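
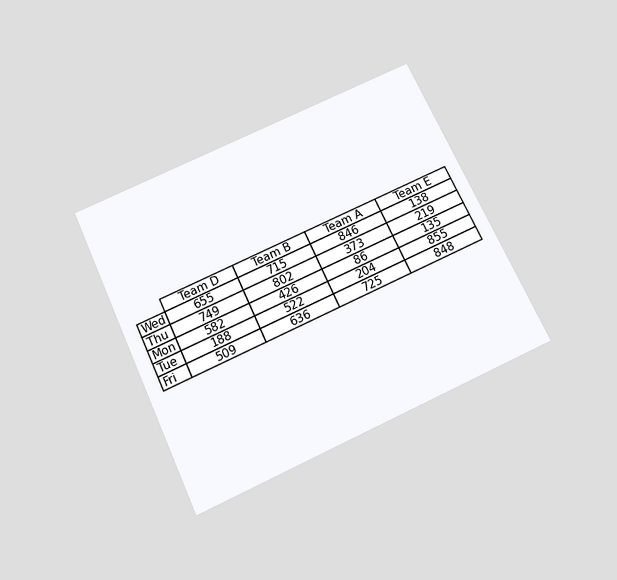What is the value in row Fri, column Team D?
The chart is tilted about 25° counter-clockwise and viewed slightly from below. The (Fri, Team D) cell reads 509.

509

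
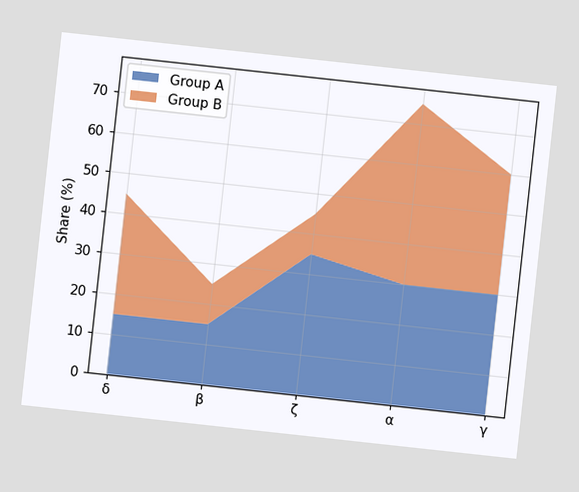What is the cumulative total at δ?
45%

The chart is tilted about 6° clockwise. The stacked total at δ reaches 45%.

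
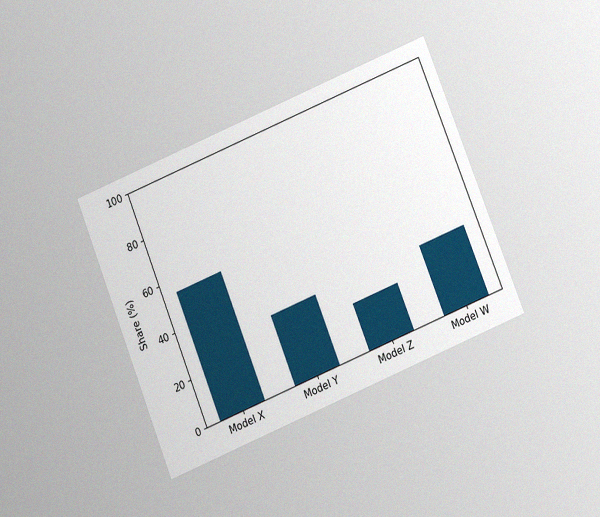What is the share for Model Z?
20%

The chart is tilted about 22° counter-clockwise and viewed at a slight angle, with some photo noise. Reading along the chart's y-axis, the Model Z bar reaches 20%.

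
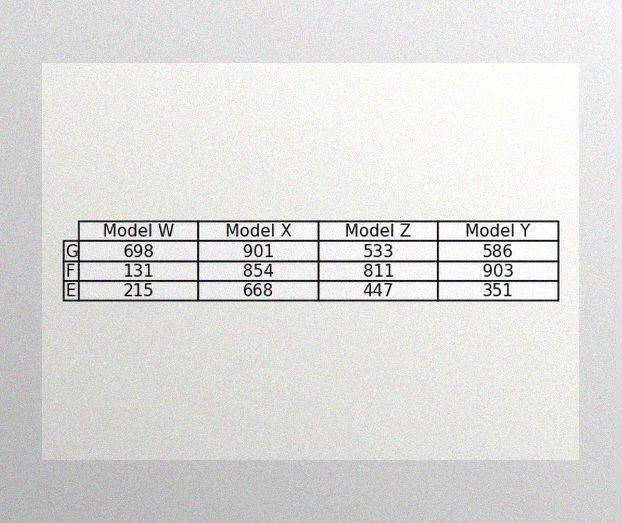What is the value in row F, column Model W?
The image has some photo noise and uneven lighting. The (F, Model W) cell reads 131.

131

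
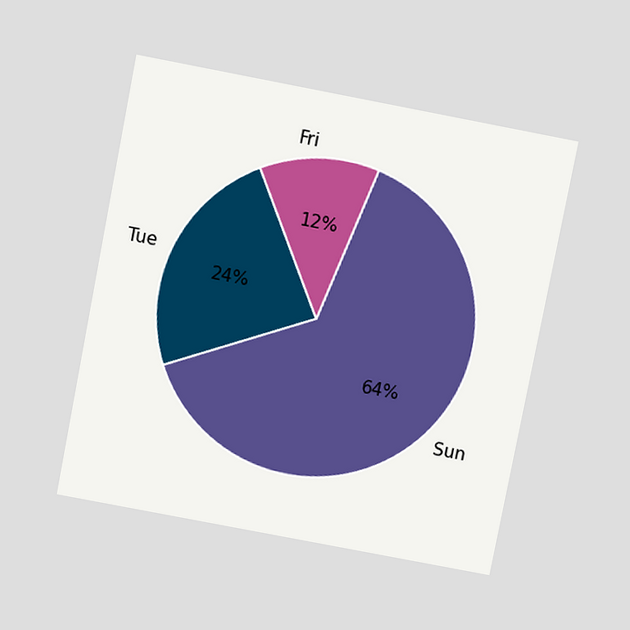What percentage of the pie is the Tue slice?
The chart is tilted about 11° clockwise and viewed slightly from above. The Tue slice takes up 24% of the pie.

24%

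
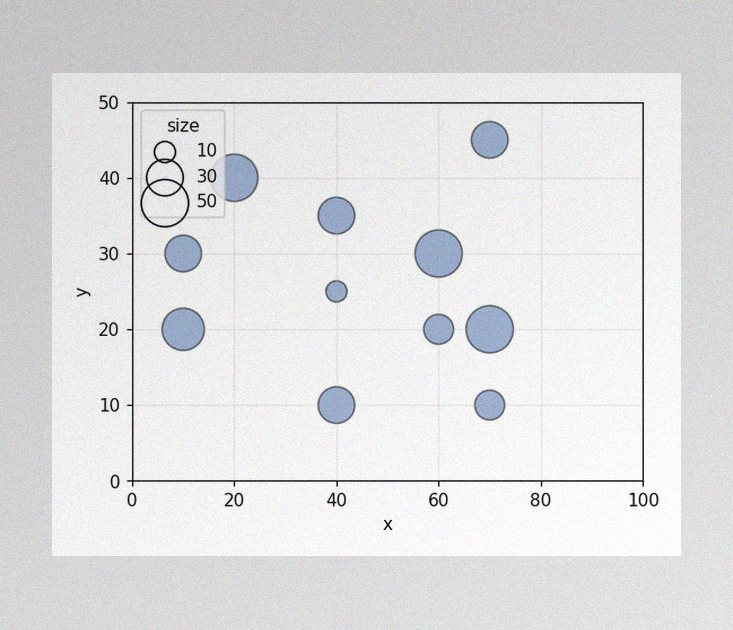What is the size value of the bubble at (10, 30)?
30

The image has some photo noise and uneven lighting. Matching the bubble at (10, 30) against the size legend gives 30.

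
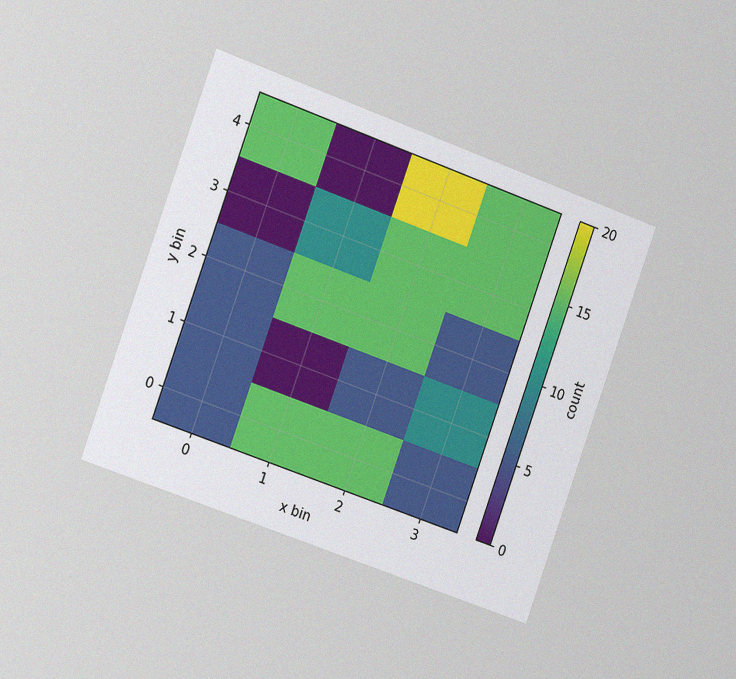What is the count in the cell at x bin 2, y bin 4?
The chart is tilted about 20° clockwise and viewed slightly from the left, with some photo noise. Matching the cell (2, 4) against the colorbar gives 20.

20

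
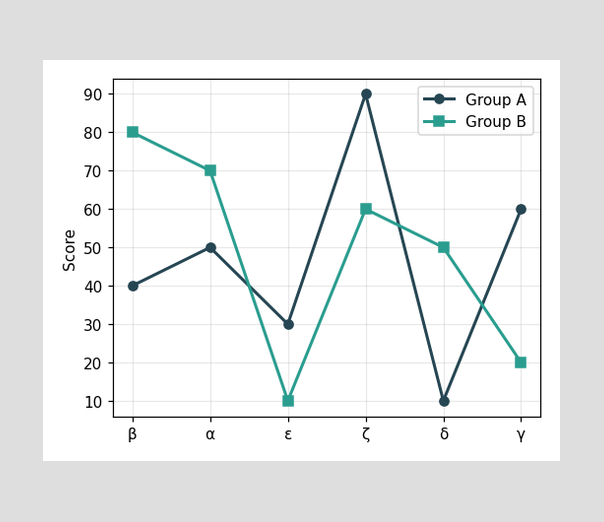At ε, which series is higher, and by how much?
At ε, Group A sits above the other line by 20.

Group A, by 20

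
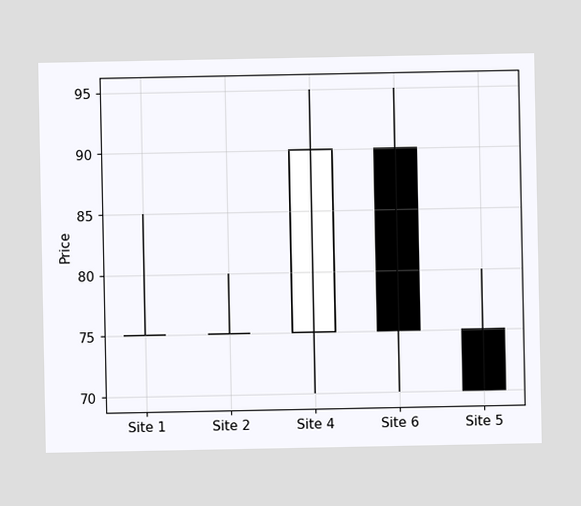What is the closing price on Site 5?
70

The Site 5 candle closes at 70.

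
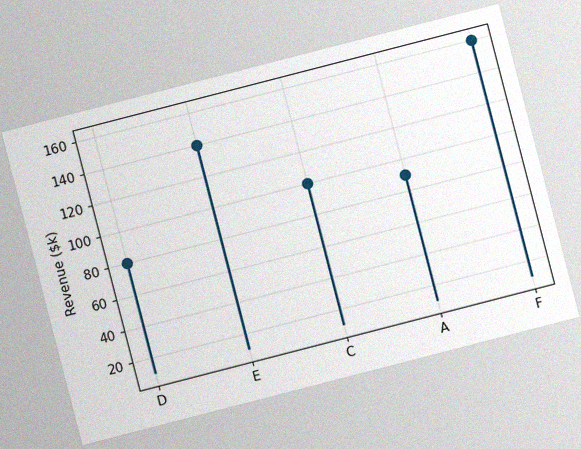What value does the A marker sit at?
$90k

The chart is tilted about 14° counter-clockwise, with some photo noise. The A marker sits at $90k.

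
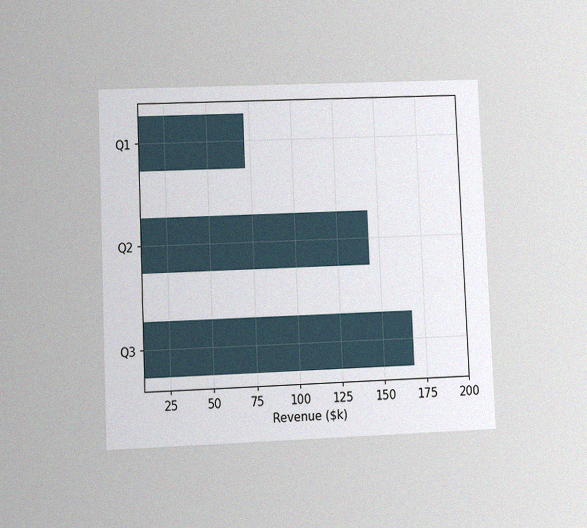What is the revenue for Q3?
The chart is tilted about 2° counter-clockwise and viewed at a slight angle, with some photo noise. Reading along the chart's x-axis, the Q3 bar reaches $168k.

$168k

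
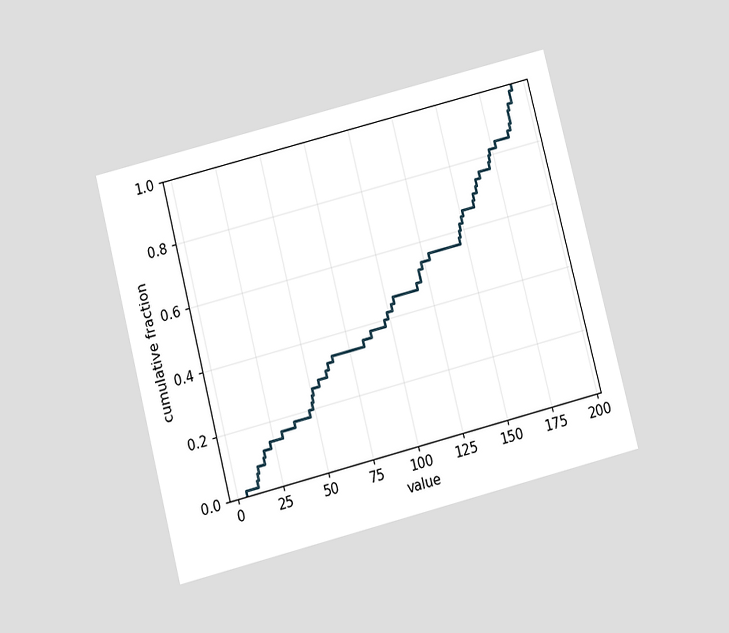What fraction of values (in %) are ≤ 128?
56%

The chart is tilted about 14° counter-clockwise and viewed slightly from below. At x=128 the ECDF step is at 56%.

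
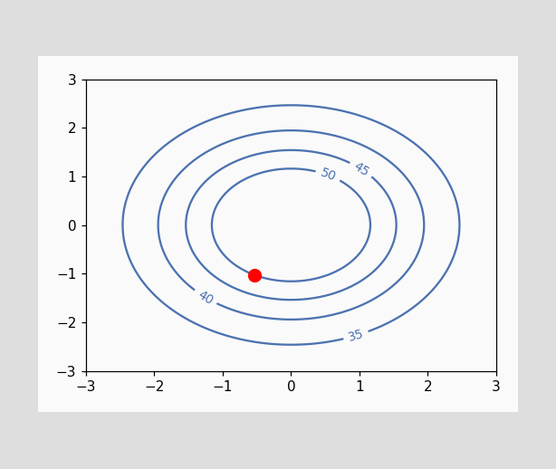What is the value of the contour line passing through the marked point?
The marked point sits on the contour labelled 50.

50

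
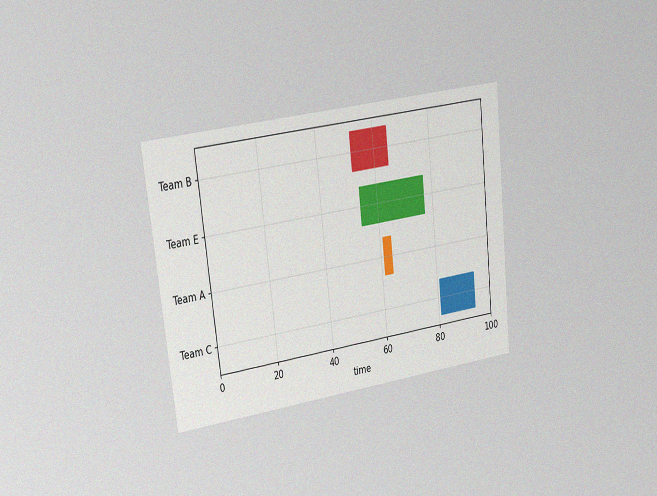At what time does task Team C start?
The chart is tilted about 6° counter-clockwise and viewed slightly from the left, with some photo noise. The Team C bar begins at t=81.

81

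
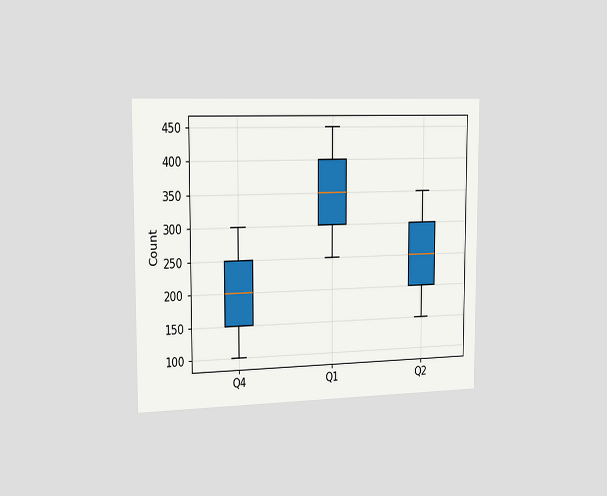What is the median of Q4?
The chart is viewed slightly from the left. The median line in the Q4 box sits at 200.

200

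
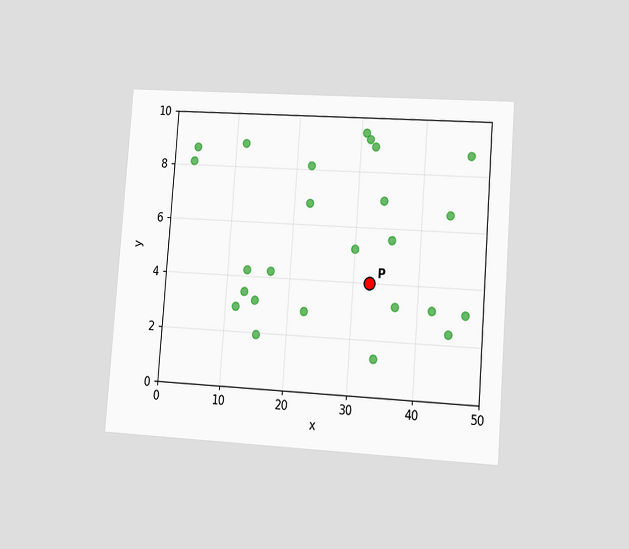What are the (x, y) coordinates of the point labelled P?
The chart is tilted about 4° clockwise and viewed slightly from the right. Following the gridlines from P to each axis, P sits at (32.5, 4).

(32.5, 4)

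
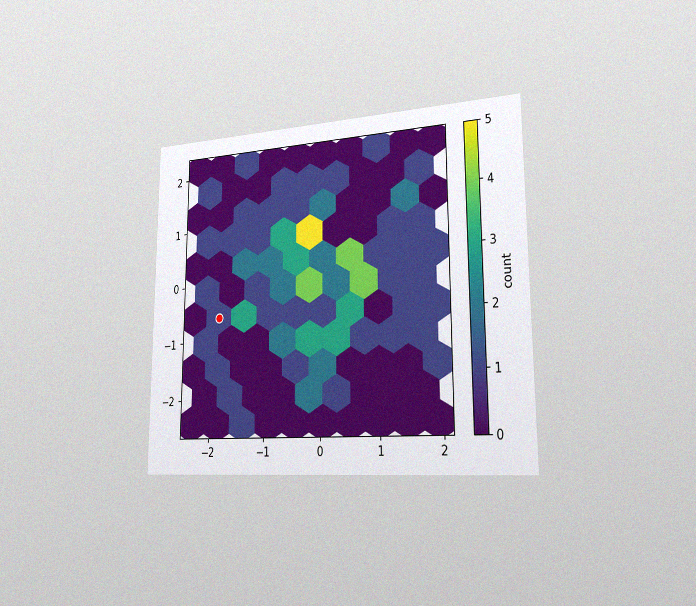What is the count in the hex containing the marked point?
The chart is viewed slightly from the right, with some photo noise. The marked hex reads 1 on the colorbar.

1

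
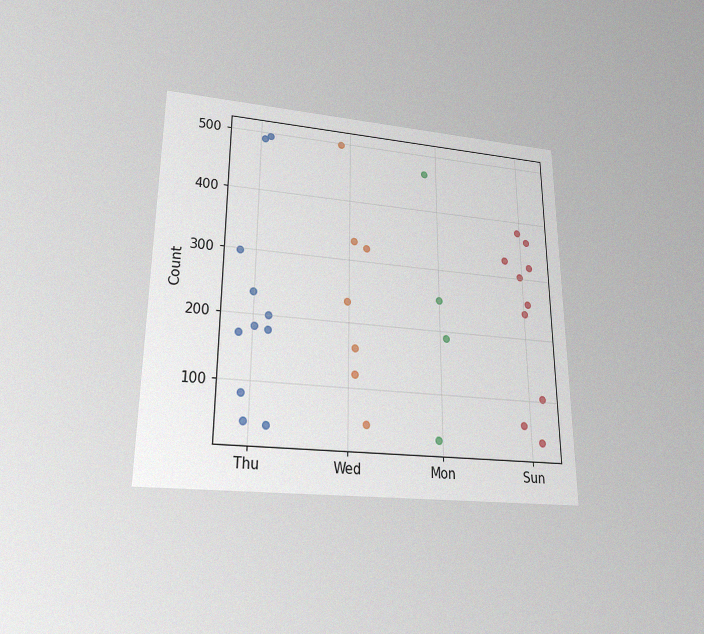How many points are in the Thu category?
The chart is viewed slightly from below, with some photo noise. Counting the markers in the Thu column gives 11.

11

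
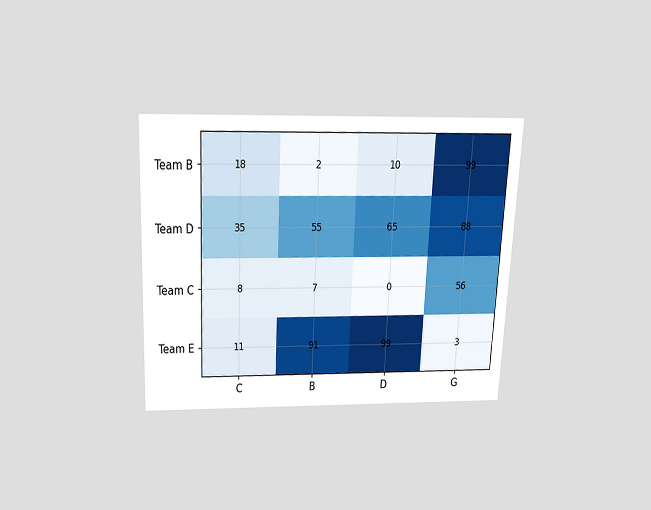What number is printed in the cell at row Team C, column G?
The chart is tilted about 3° clockwise and viewed slightly from above. The (Team C, G) cell reads 56.

56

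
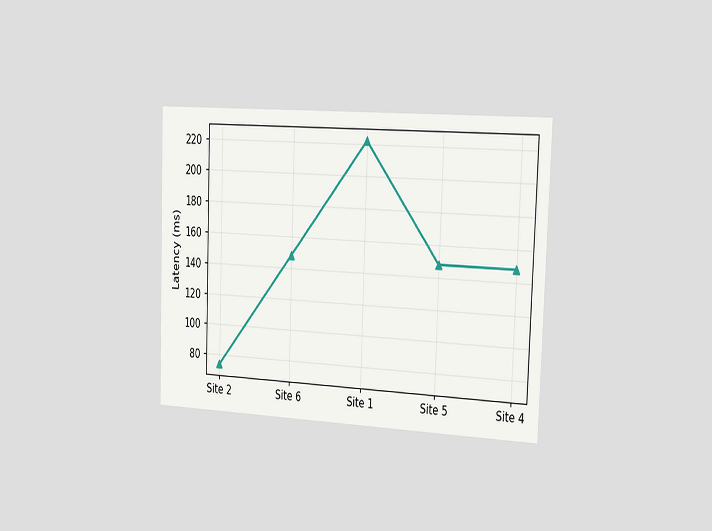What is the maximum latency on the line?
222ms

The chart is tilted about 2° clockwise and viewed slightly from the right. The highest point is at Site 1, and reading across to the y-axis gives 222ms.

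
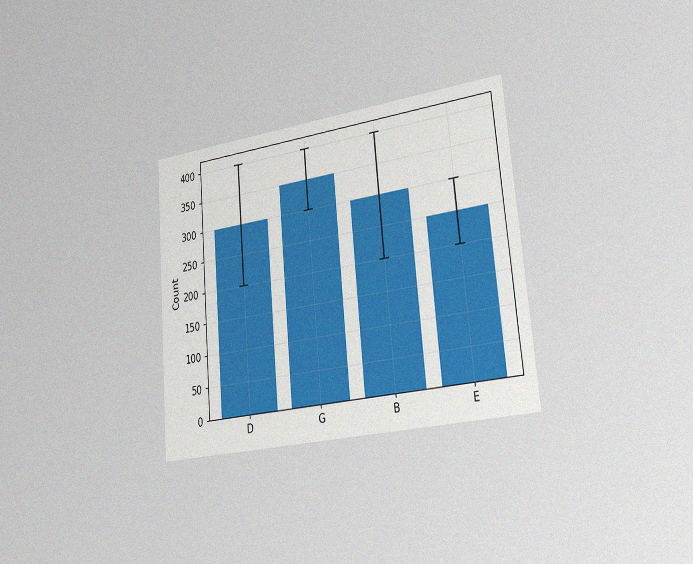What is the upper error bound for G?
The chart is tilted about 5° counter-clockwise and viewed slightly from the right, with some photo noise. The G bar's upper whisker reaches 400.

400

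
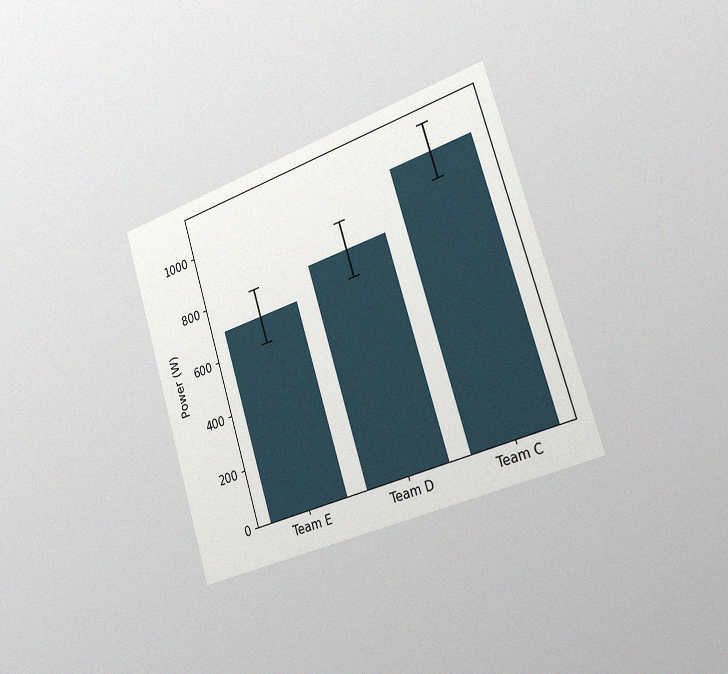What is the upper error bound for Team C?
The chart is tilted about 17° counter-clockwise and viewed slightly from the right, with some photo noise. The Team C bar's upper whisker reaches 1100W.

1100W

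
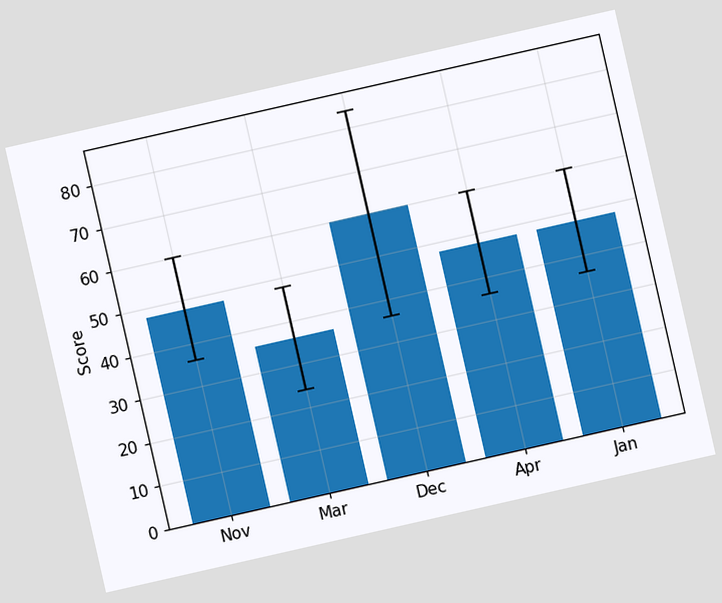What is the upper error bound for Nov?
The chart is tilted about 13° counter-clockwise. The Nov bar's upper whisker reaches 60.

60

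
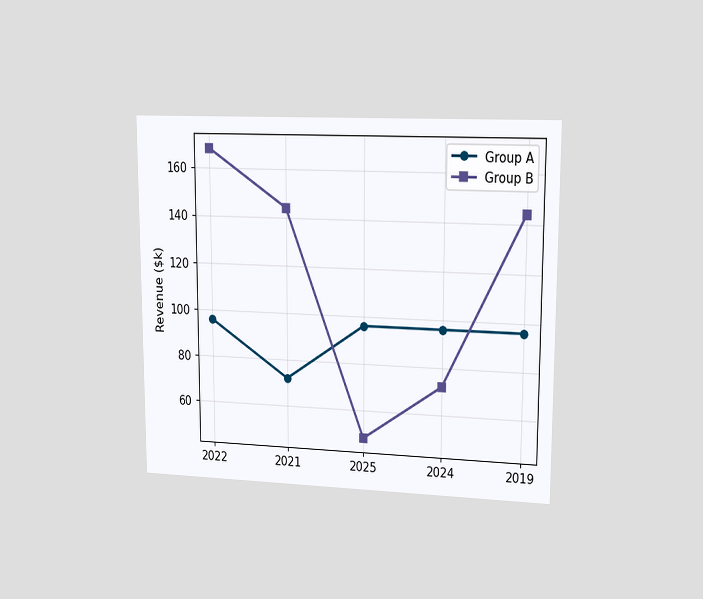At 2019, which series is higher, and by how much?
The chart is viewed slightly from the right. At 2019, Group B sits above the other line by $48k.

Group B, by $48k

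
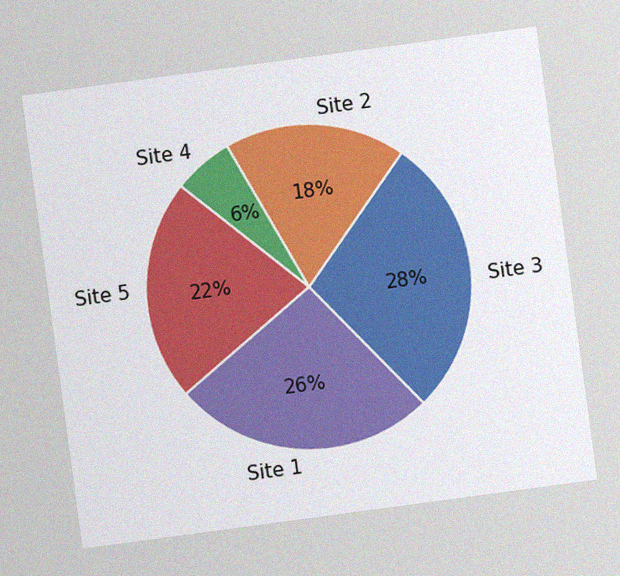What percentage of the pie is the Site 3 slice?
The chart is tilted about 8° counter-clockwise, with some photo noise. The Site 3 slice takes up 28% of the pie.

28%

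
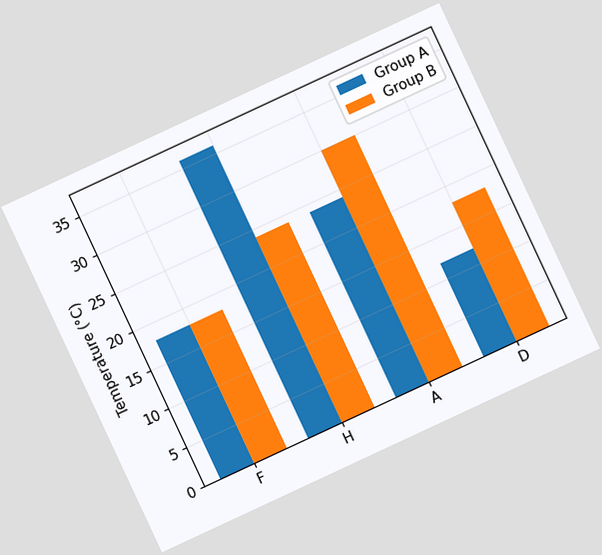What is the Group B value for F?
18°C

The chart is tilted about 25° counter-clockwise. The Group B bar at F reaches 18°C on the y-axis.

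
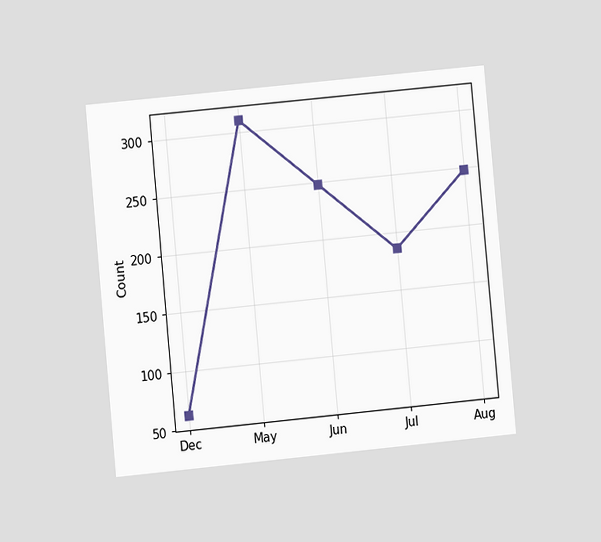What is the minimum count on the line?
62

The chart is tilted about 5° counter-clockwise and viewed at a slight angle. The lowest point is at Dec, and reading across to the y-axis gives 62.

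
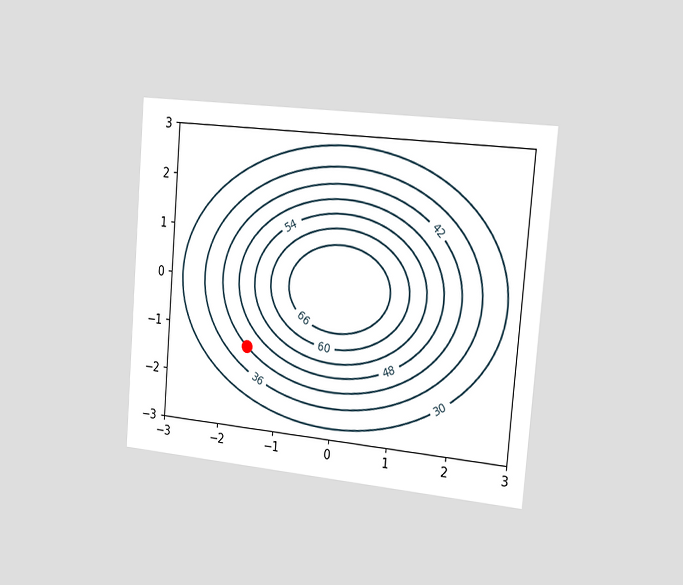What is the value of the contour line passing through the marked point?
The chart is tilted about 5° clockwise and viewed slightly from the right. The marked point sits on the contour labelled 42.

42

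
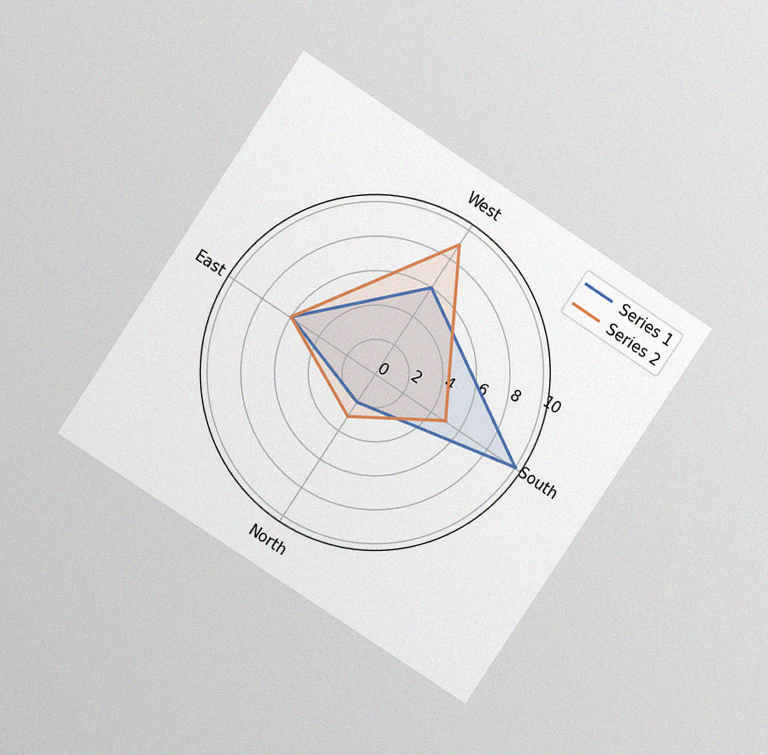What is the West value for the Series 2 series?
The chart is tilted about 34° clockwise and viewed at a slight angle, with some photo noise. On the West axis, Series 2 reaches 9.

9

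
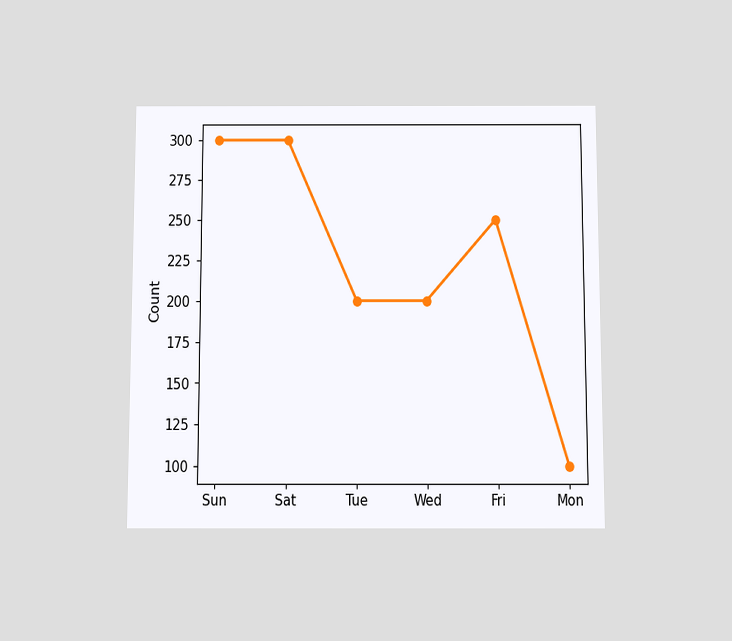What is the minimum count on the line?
The chart is viewed slightly from below. The lowest point is at Mon, and reading across to the y-axis gives 100.

100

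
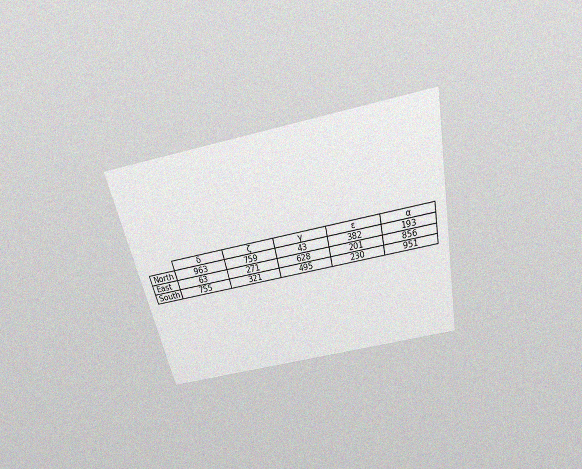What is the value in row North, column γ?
The chart is tilted about 12° counter-clockwise and viewed slightly from above, with some photo noise. The (North, γ) cell reads 43.

43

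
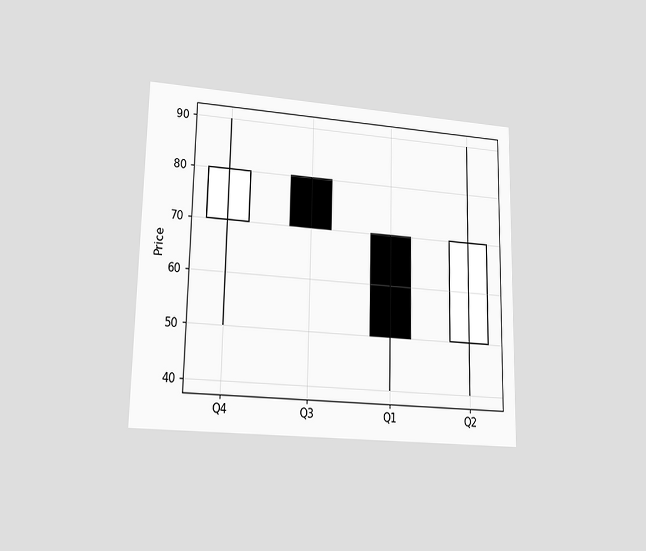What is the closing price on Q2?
70

The chart is viewed at a slight angle. The Q2 candle closes at 70.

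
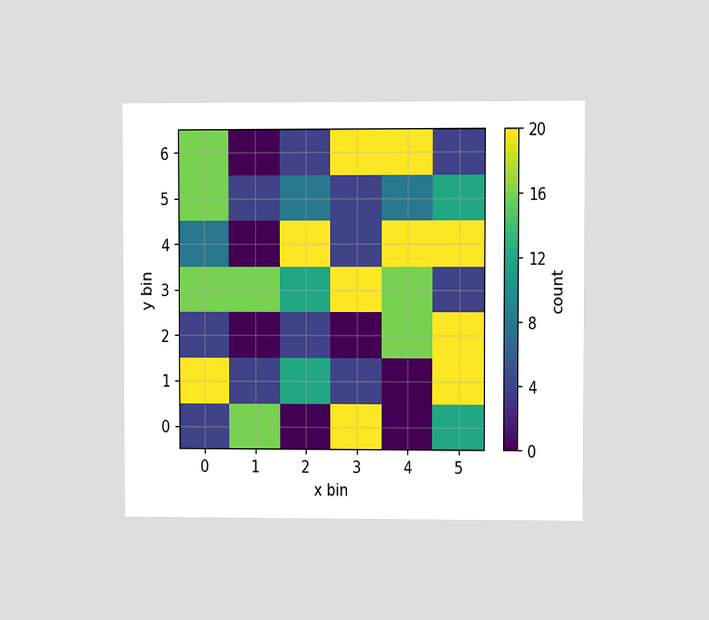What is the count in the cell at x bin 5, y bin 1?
20

The chart is viewed at a slight angle. Matching the cell (5, 1) against the colorbar gives 20.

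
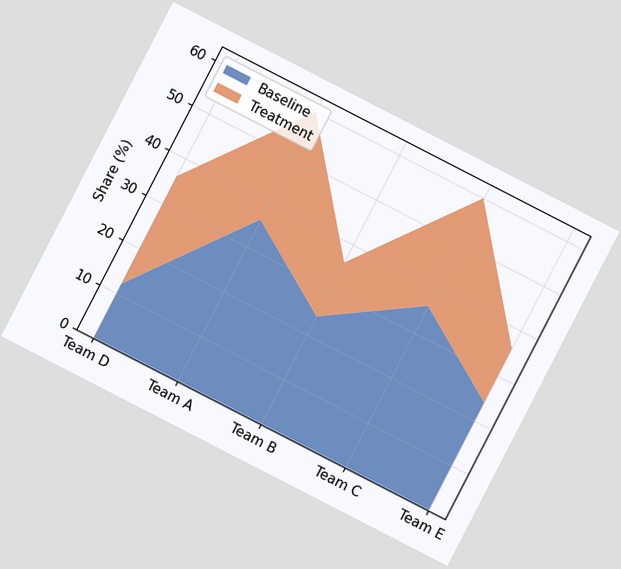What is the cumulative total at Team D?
36%

The chart is tilted about 27° clockwise. The stacked total at Team D reaches 36%.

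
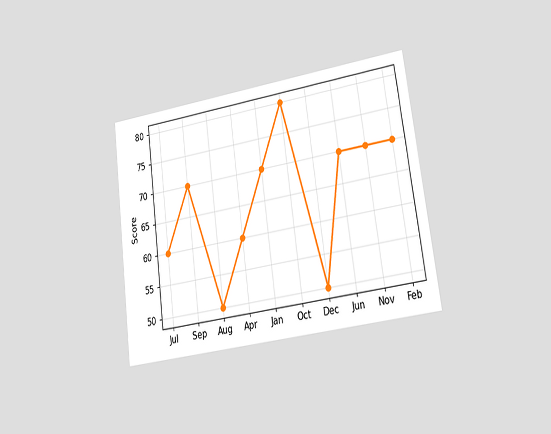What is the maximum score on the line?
80

The chart is tilted about 8° counter-clockwise and viewed at a slight angle. The highest point is at Oct, and reading across to the y-axis gives 80.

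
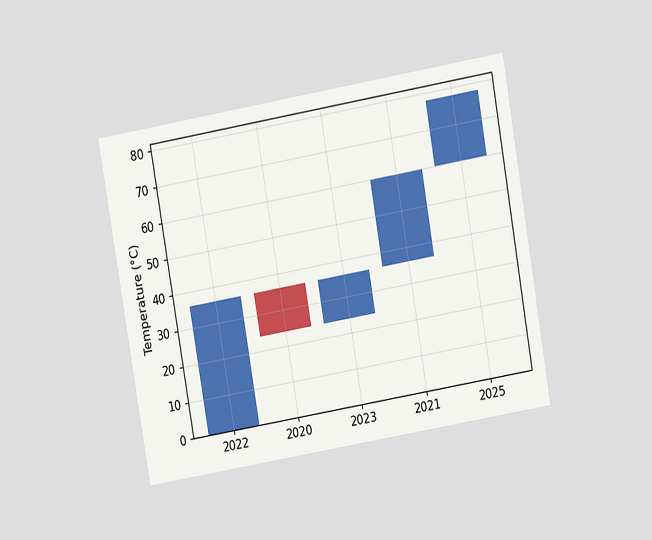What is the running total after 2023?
36°C

The chart is tilted about 10° counter-clockwise and viewed at a slight angle. After 2023 the running total reaches 36°C.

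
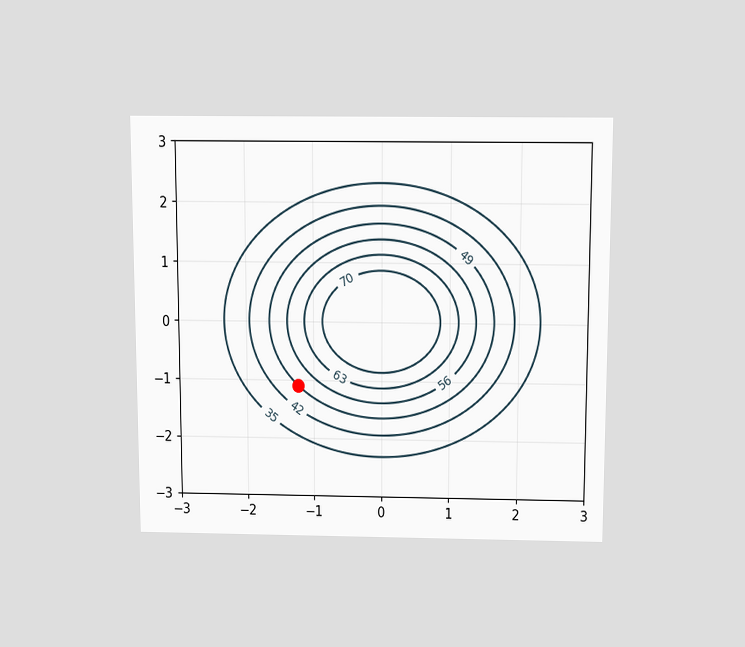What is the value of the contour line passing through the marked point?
The chart is viewed slightly from above. The marked point sits on the contour labelled 49.

49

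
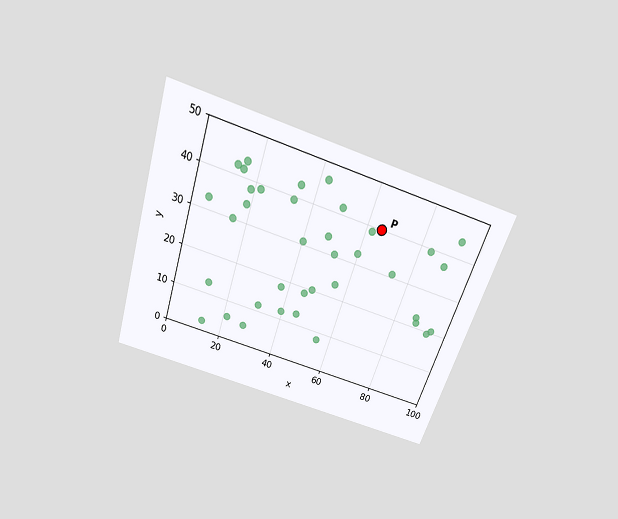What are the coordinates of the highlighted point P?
(65, 40)

The chart is tilted about 18° clockwise and viewed slightly from above. Following the gridlines from P to each axis, P sits at (65, 40).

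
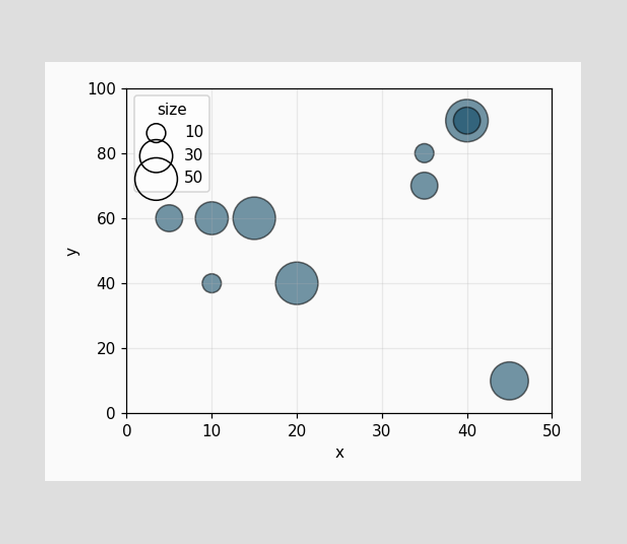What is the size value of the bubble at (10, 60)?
30

Matching the bubble at (10, 60) against the size legend gives 30.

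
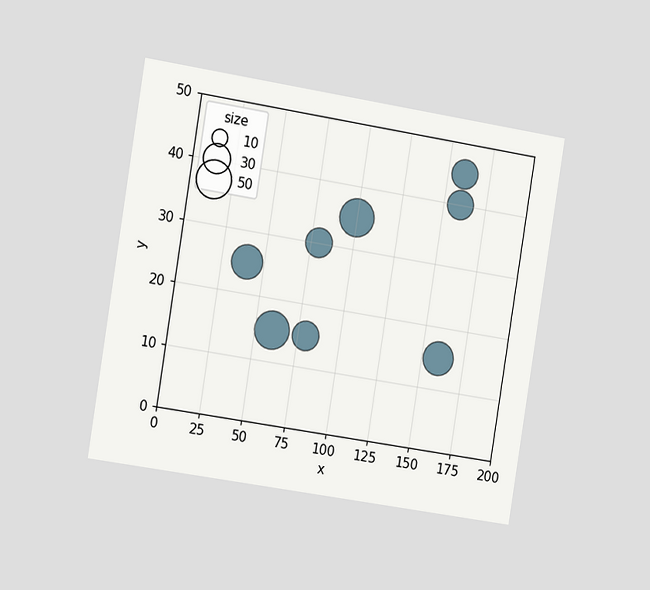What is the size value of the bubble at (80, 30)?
The chart is tilted about 9° clockwise and viewed slightly from the left. Matching the bubble at (80, 30) against the size legend gives 30.

30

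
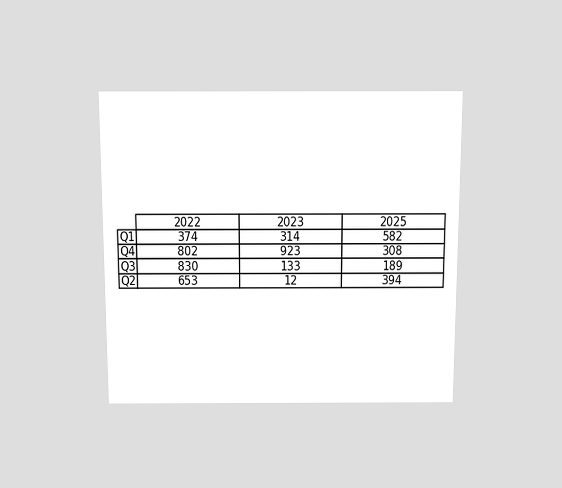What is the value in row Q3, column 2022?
The chart is viewed slightly from above. The (Q3, 2022) cell reads 830.

830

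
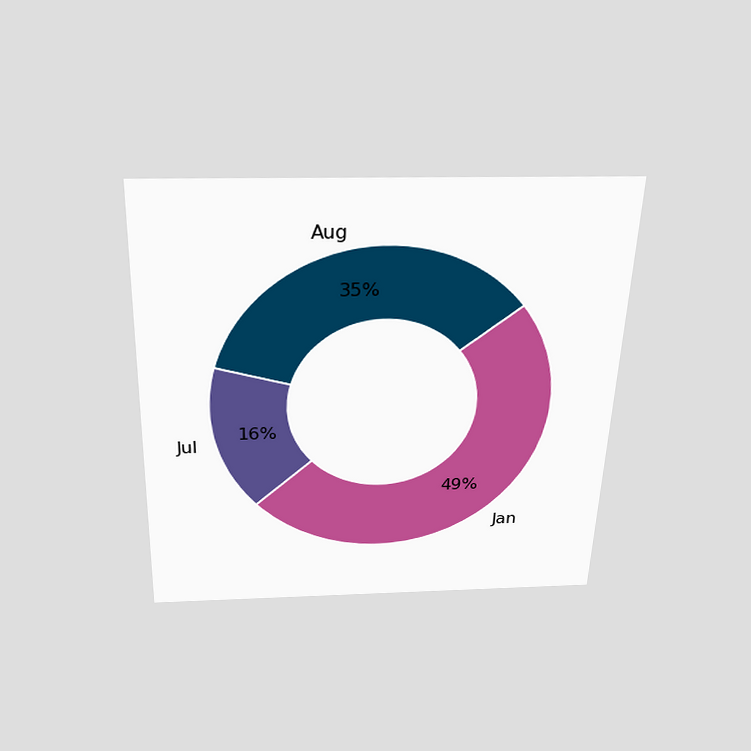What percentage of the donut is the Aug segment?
The chart is viewed slightly from above. The Aug segment takes up 35% of the ring.

35%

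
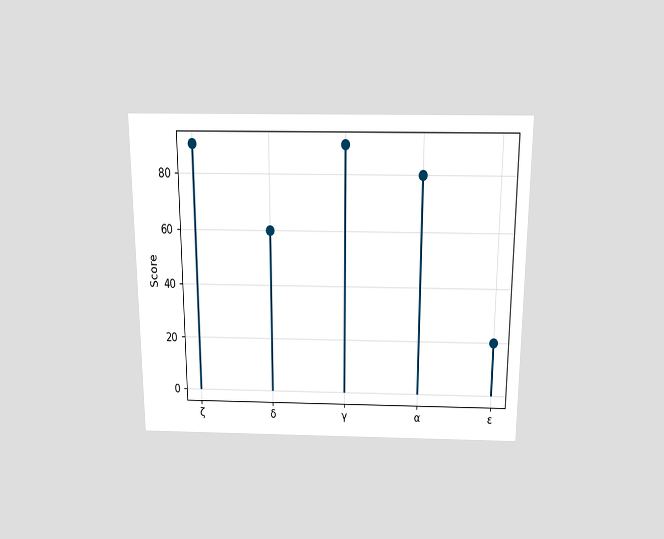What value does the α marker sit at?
The chart is viewed slightly from above. The α marker sits at 80.

80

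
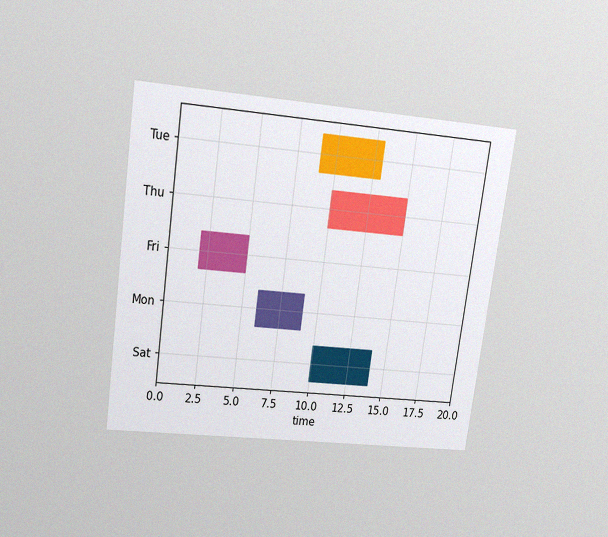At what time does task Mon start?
The chart is tilted about 8° clockwise and viewed slightly from above, with some photo noise. The Mon bar begins at t=6.

6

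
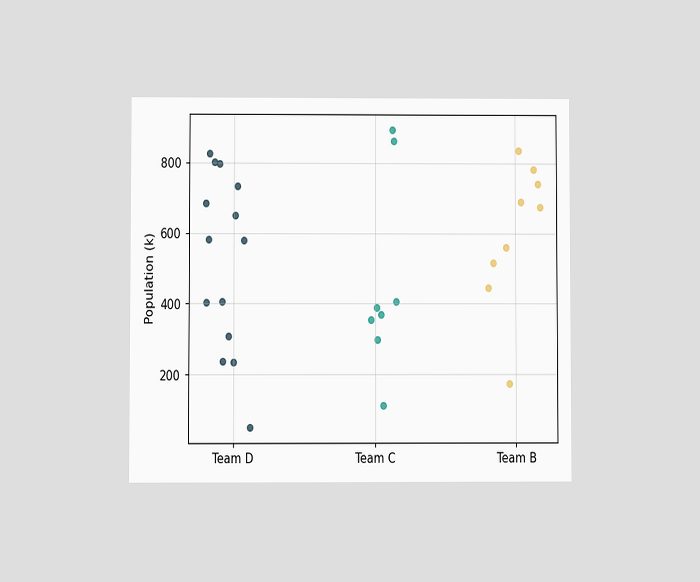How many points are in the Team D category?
The chart is viewed at a slight angle. Counting the markers in the Team D column gives 14.

14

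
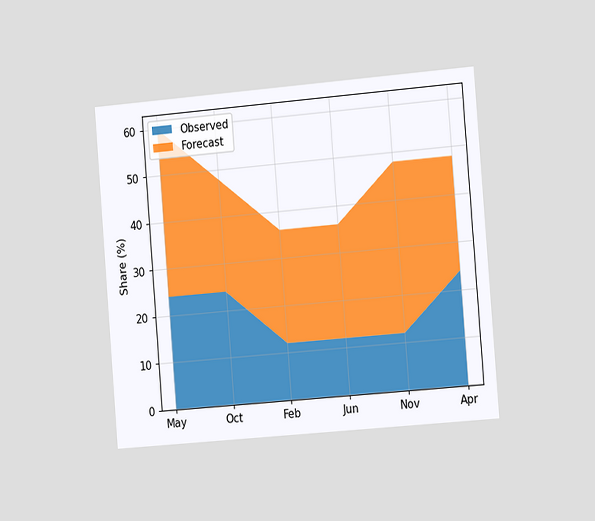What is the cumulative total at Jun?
36%

The chart is tilted about 5° counter-clockwise and viewed slightly from the right. The stacked total at Jun reaches 36%.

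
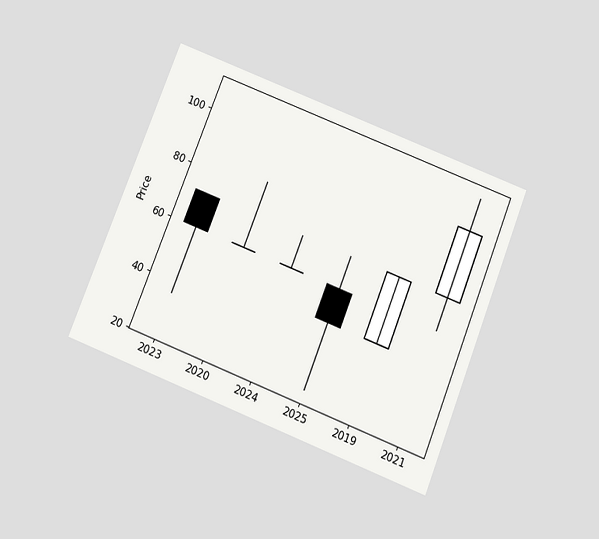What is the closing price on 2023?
60

The chart is tilted about 22° clockwise and viewed slightly from below. The 2023 candle closes at 60.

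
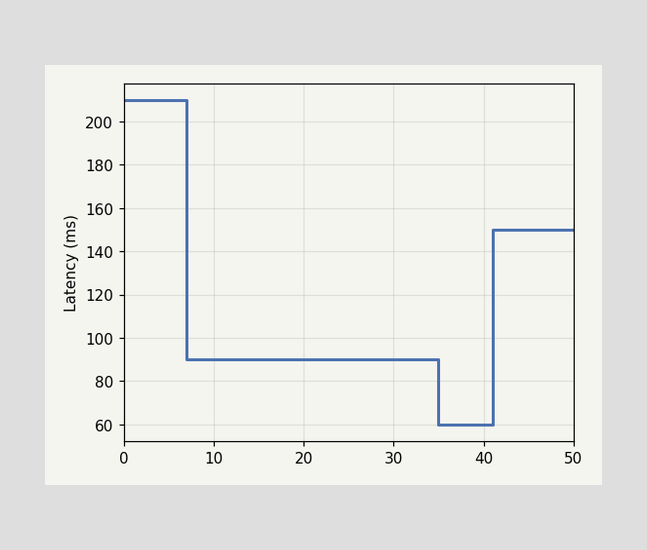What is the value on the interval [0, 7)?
210ms

On [0, 7) the step sits at 210ms.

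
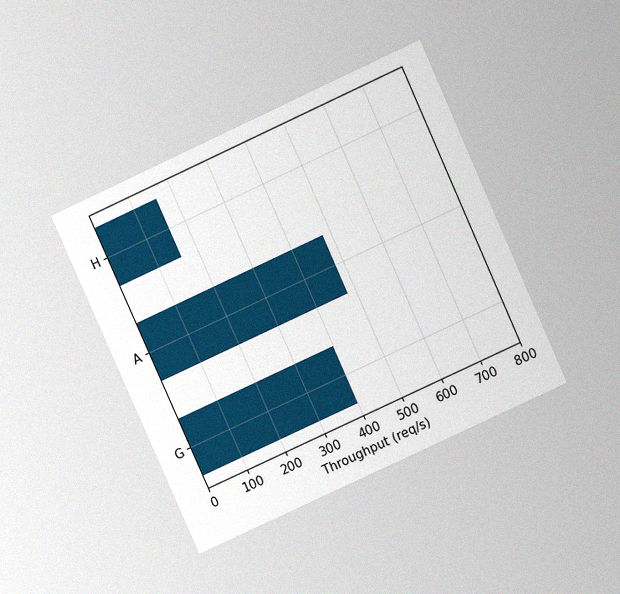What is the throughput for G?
The chart is tilted about 24° counter-clockwise and viewed at a slight angle, with some photo noise. Reading along the chart's x-axis, the G bar reaches 400req/s.

400req/s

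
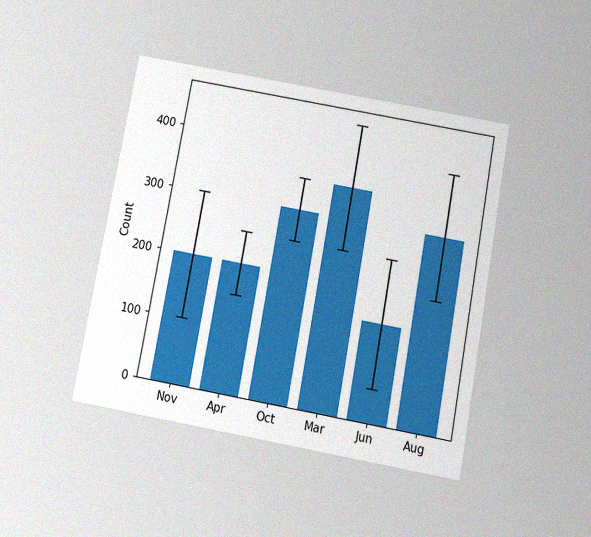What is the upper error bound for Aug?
400

The chart is tilted about 10° clockwise and viewed slightly from below, with some photo noise. The Aug bar's upper whisker reaches 400.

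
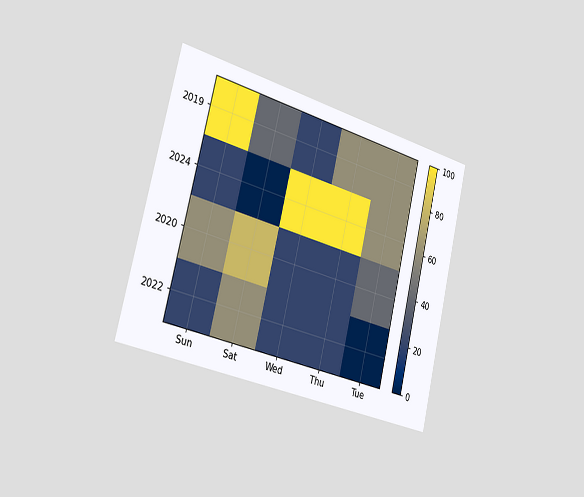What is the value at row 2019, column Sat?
The chart is tilted about 14° clockwise and viewed slightly from the left. Matching cell (2019, Sat) against the colorbar gives 40.

40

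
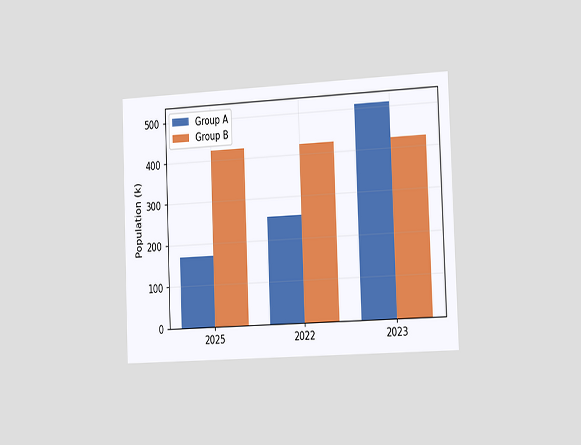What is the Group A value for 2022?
The chart is tilted about 2° counter-clockwise and viewed slightly from the right. The Group A bar at 2022 reaches 255k on the y-axis.

255k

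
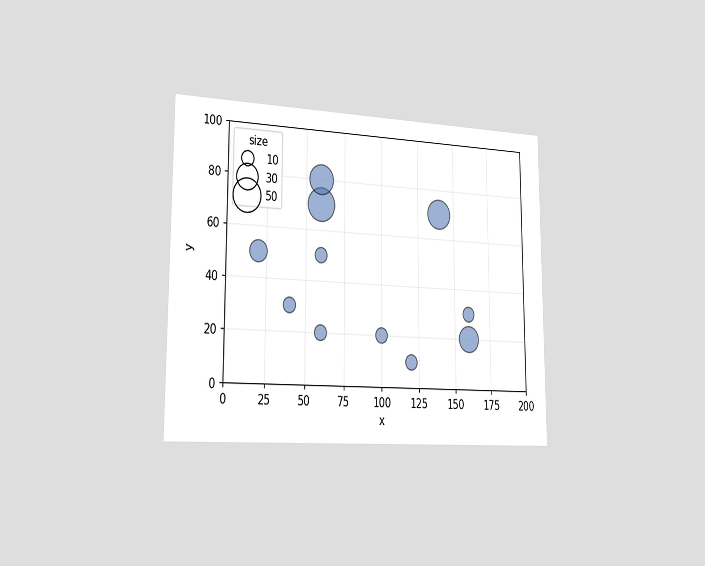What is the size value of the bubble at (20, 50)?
20

The chart is viewed slightly from the left. Matching the bubble at (20, 50) against the size legend gives 20.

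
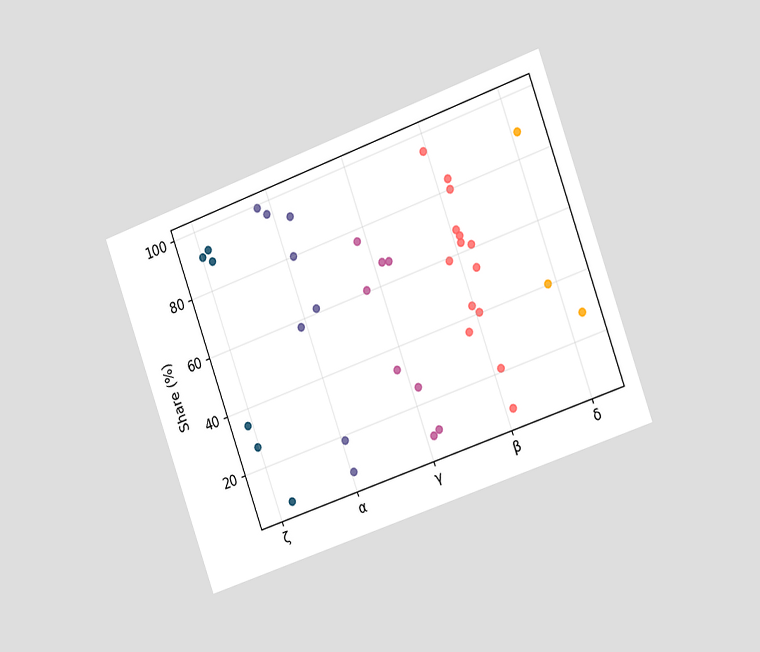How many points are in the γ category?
The chart is tilted about 20° counter-clockwise and viewed slightly from the right. Counting the markers in the γ column gives 8.

8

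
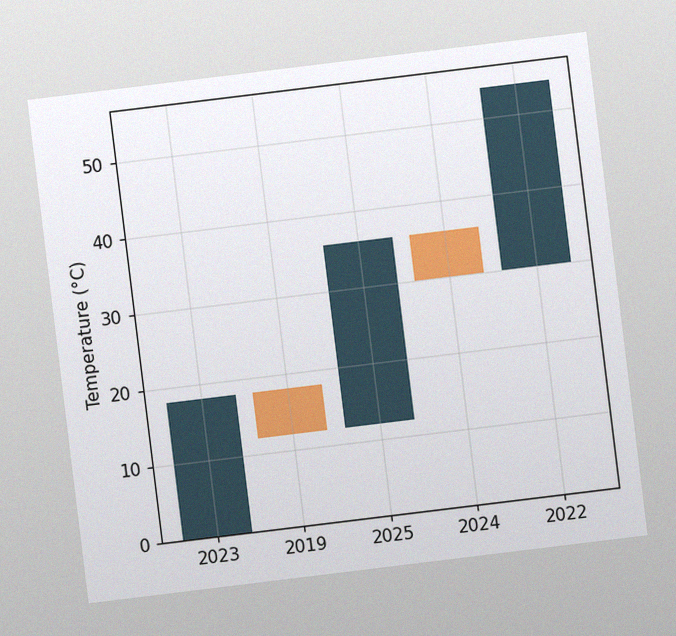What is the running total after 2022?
54°C

The chart is tilted about 7° counter-clockwise, with some photo noise. After 2022 the running total reaches 54°C.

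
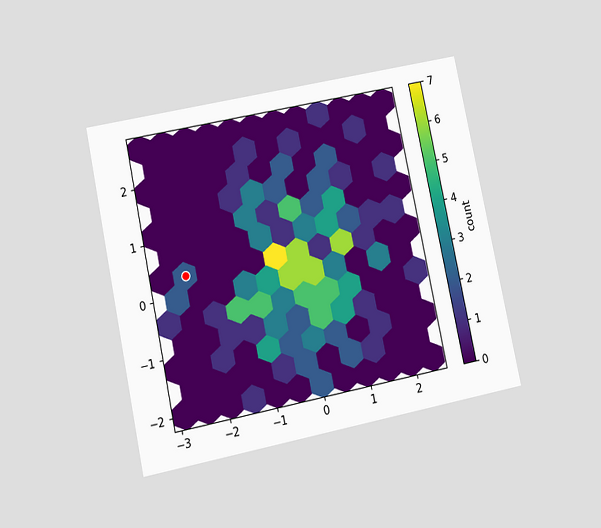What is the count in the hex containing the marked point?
2

The chart is tilted about 12° counter-clockwise and viewed at a slight angle. The marked hex reads 2 on the colorbar.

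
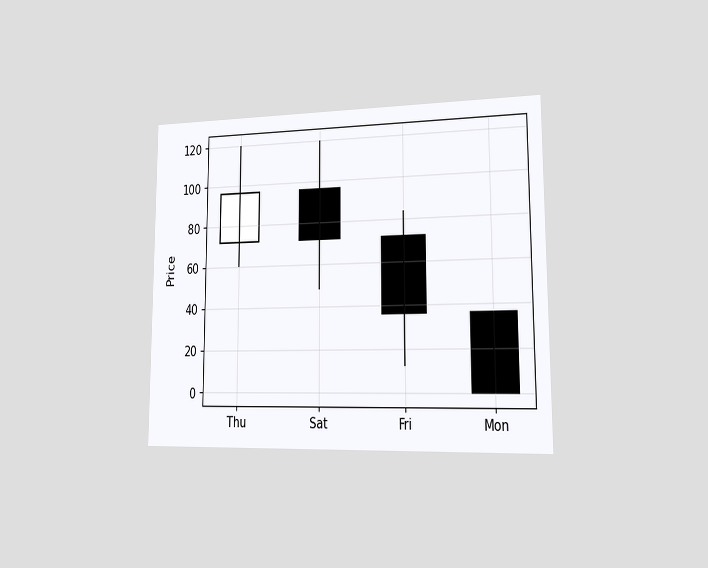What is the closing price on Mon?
0

The chart is viewed slightly from the right. The Mon candle closes at 0.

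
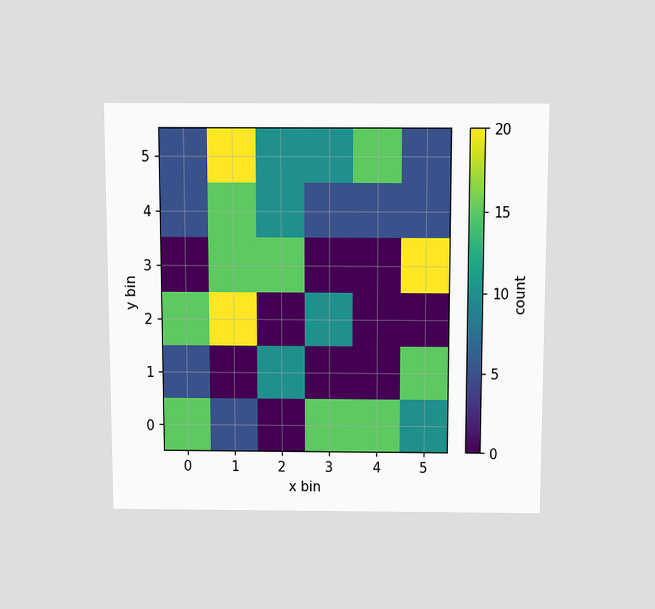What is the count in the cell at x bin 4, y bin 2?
The chart is viewed slightly from above. Matching the cell (4, 2) against the colorbar gives 0.

0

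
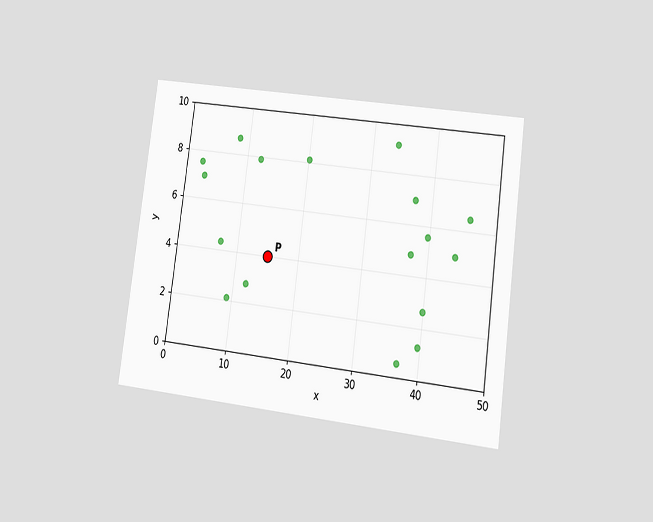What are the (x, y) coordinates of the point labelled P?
The chart is tilted about 8° clockwise and viewed at a slight angle. Following the gridlines from P to each axis, P sits at (15, 4).

(15, 4)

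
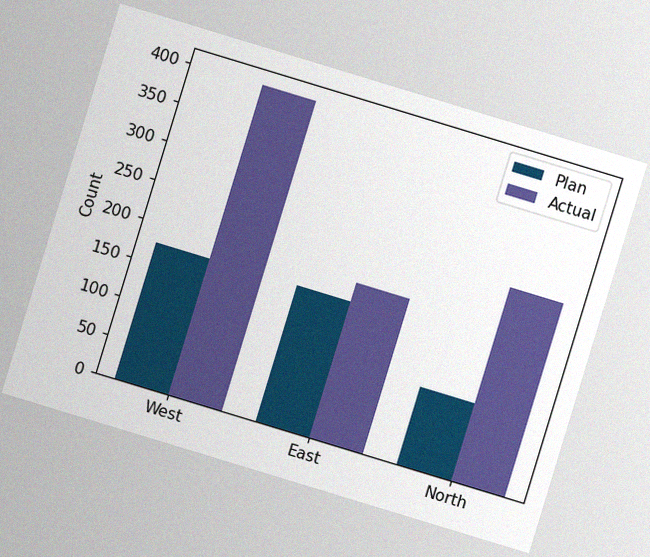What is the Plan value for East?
175

The chart is tilted about 17° clockwise, with some photo noise. The Plan bar at East reaches 175 on the y-axis.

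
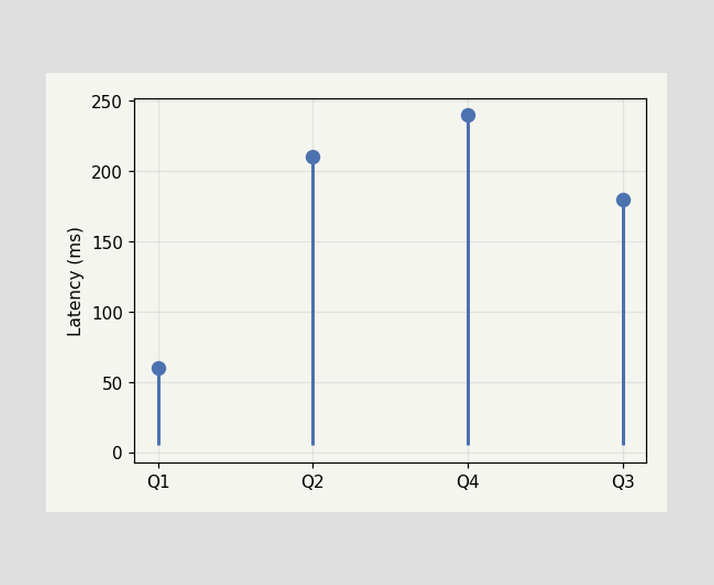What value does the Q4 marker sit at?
240ms

The Q4 marker sits at 240ms.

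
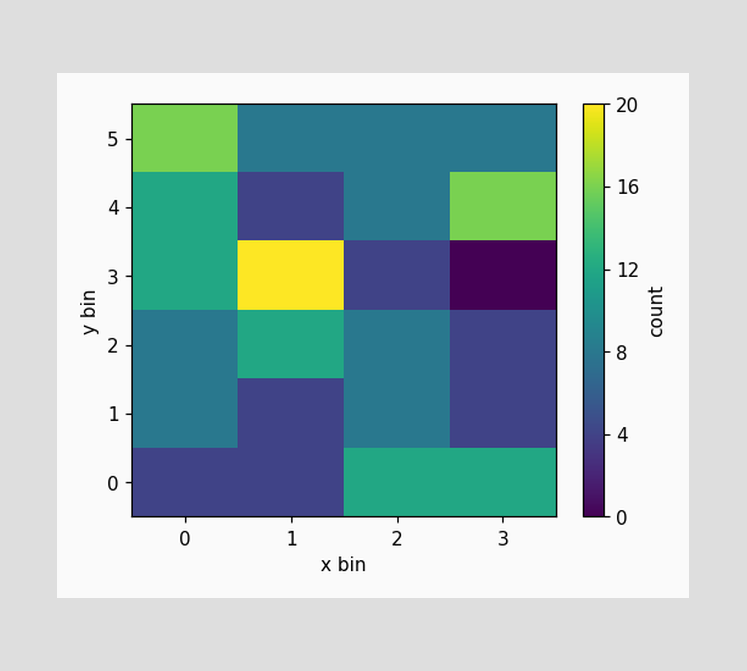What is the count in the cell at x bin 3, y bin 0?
Matching the cell (3, 0) against the colorbar gives 12.

12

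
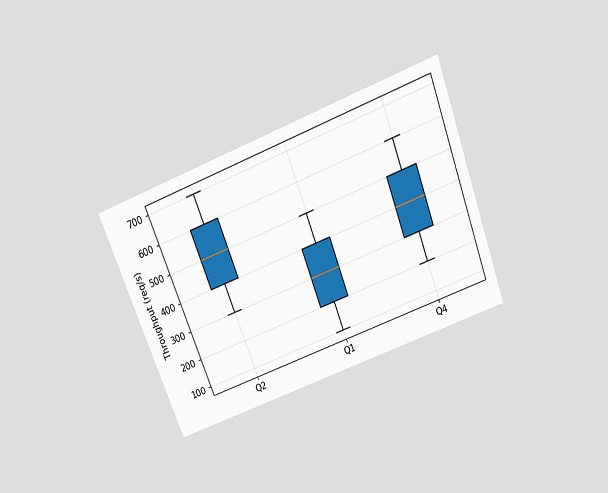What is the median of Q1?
The chart is tilted about 21° counter-clockwise and viewed slightly from above. The median line in the Q1 box sits at 300req/s.

300req/s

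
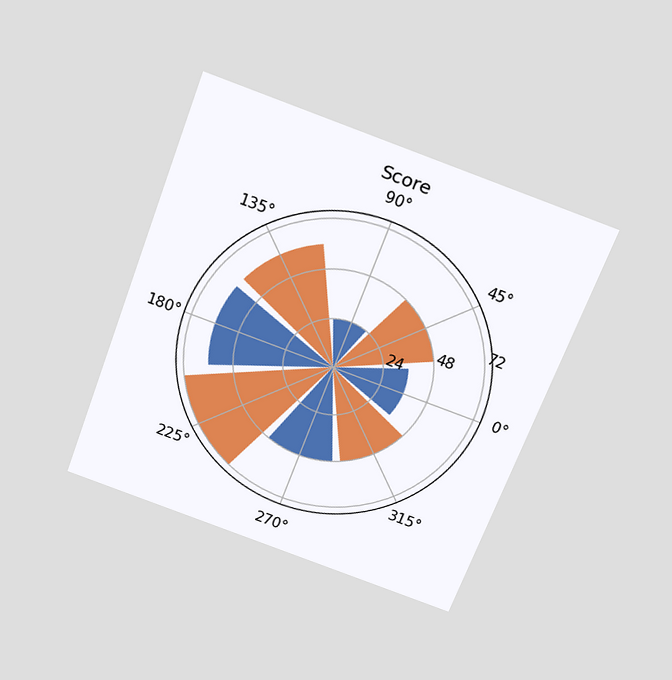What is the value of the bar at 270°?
48

The chart is tilted about 21° clockwise and viewed slightly from above. The bar at 270° reaches 48 on the radial axis.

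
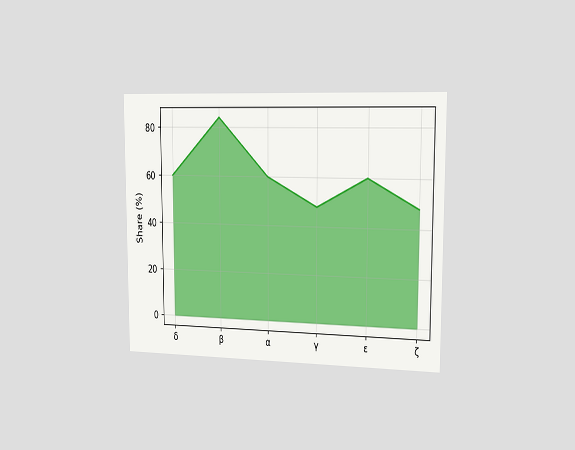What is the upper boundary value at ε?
The chart is viewed slightly from the right. At ε the upper boundary is at 60%.

60%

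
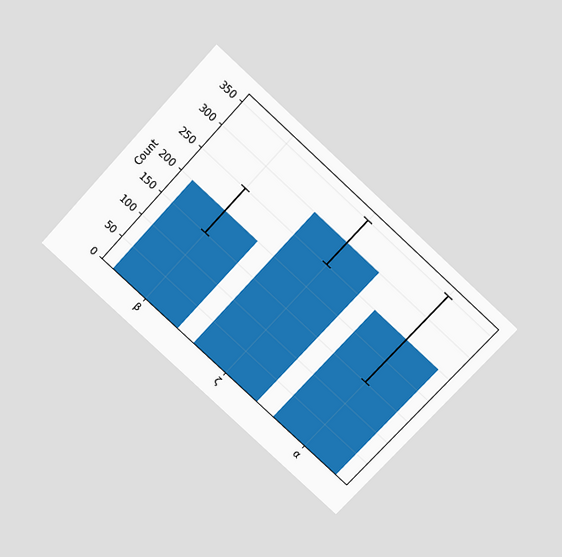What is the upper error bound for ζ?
The chart is tilted about 43° clockwise and viewed slightly from above. The ζ bar's upper whisker reaches 350.

350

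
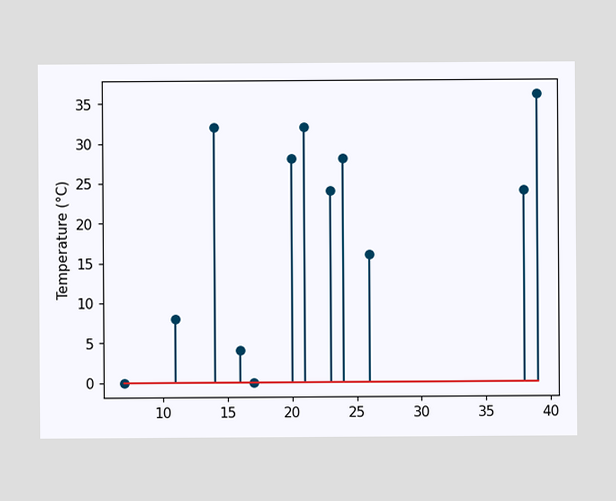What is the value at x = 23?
The stem at x=23 reaches 24°C.

24°C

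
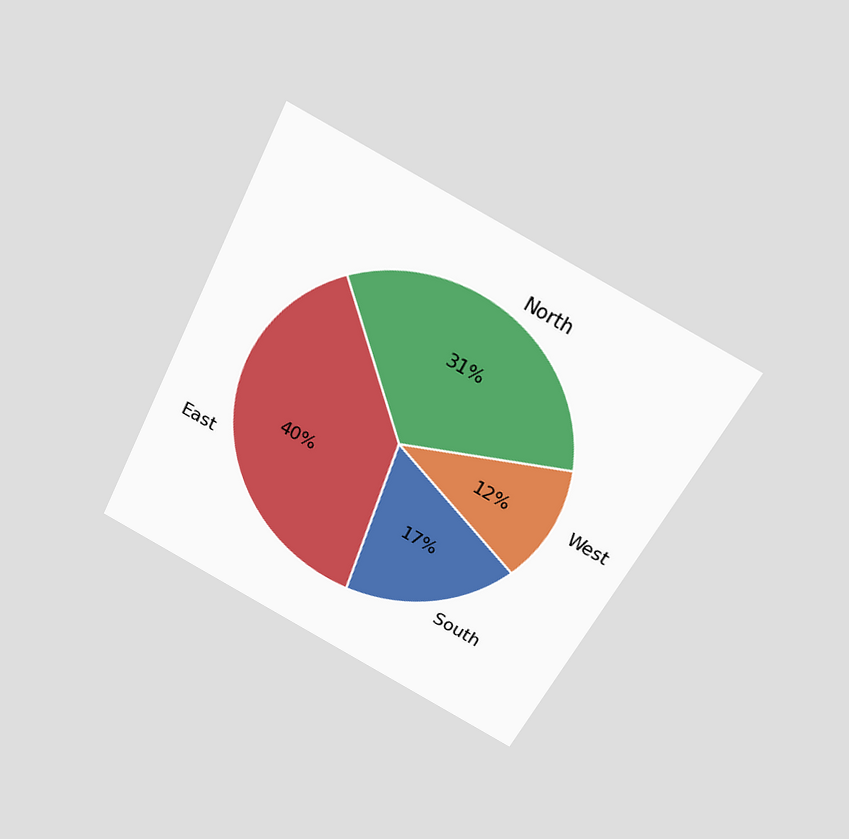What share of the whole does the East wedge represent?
40%

The chart is tilted about 27° clockwise and viewed slightly from above. The East slice takes up 40% of the pie.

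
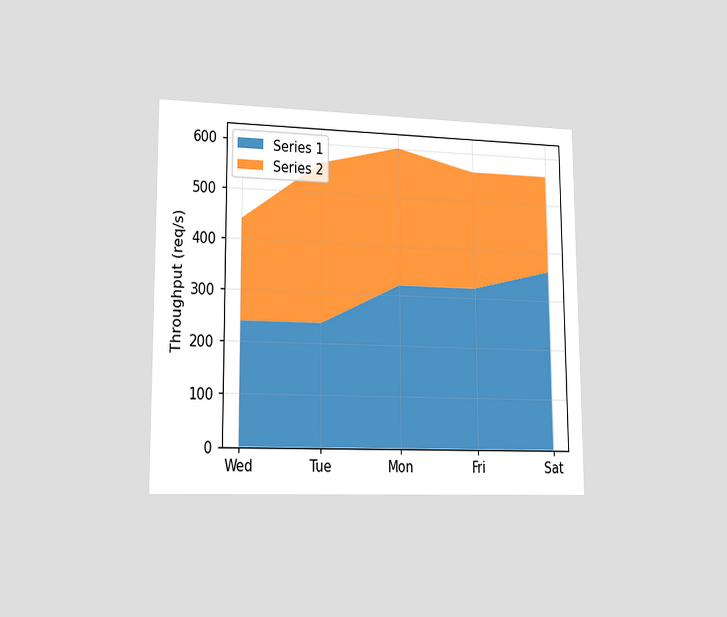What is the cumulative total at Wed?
The chart is viewed slightly from the left. The stacked total at Wed reaches 440req/s.

440req/s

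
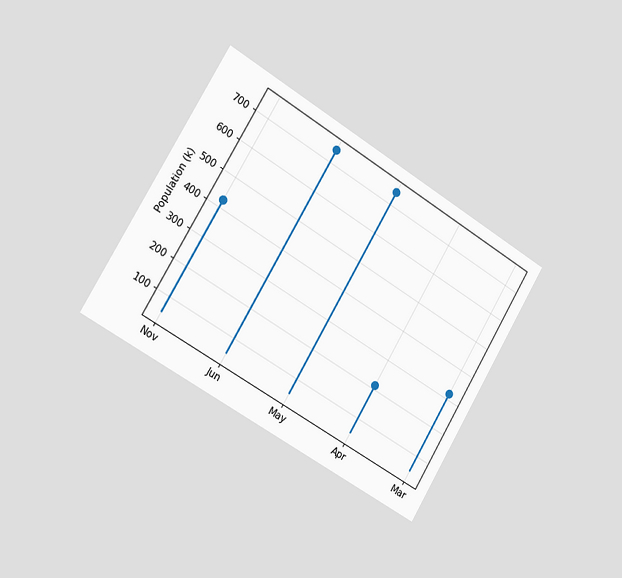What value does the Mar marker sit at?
318k

The chart is tilted about 31° clockwise and viewed slightly from the left. The Mar marker sits at 318k.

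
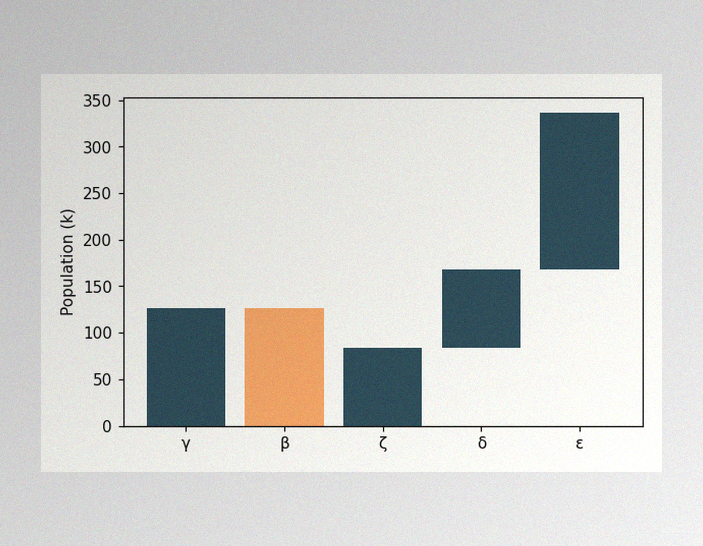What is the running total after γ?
The image has some photo noise and uneven lighting. After γ the running total reaches 126k.

126k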